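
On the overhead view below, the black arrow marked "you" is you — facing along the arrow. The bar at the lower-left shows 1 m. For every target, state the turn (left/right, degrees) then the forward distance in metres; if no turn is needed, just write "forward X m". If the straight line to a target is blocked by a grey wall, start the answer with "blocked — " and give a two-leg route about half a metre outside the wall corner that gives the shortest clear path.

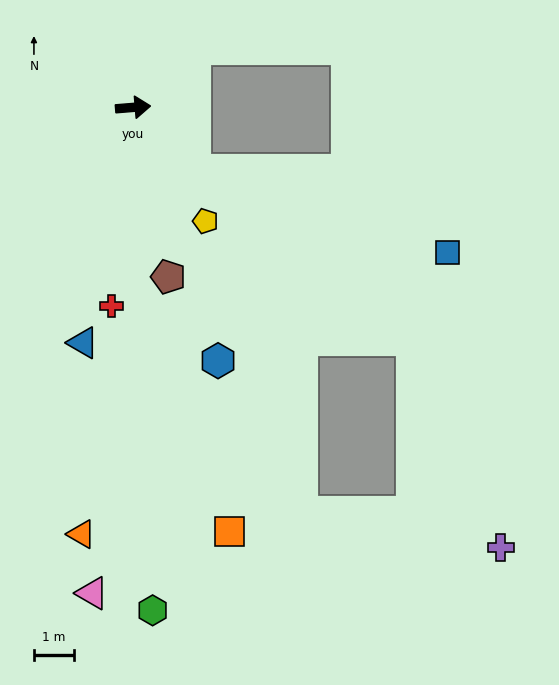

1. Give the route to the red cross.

turn right 101°, forward 4.9 m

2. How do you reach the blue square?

blocked — turn right 51°, forward 2.2 m, then turn left 29°, forward 6.6 m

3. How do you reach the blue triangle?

turn right 107°, forward 5.9 m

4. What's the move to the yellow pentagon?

turn right 62°, forward 3.3 m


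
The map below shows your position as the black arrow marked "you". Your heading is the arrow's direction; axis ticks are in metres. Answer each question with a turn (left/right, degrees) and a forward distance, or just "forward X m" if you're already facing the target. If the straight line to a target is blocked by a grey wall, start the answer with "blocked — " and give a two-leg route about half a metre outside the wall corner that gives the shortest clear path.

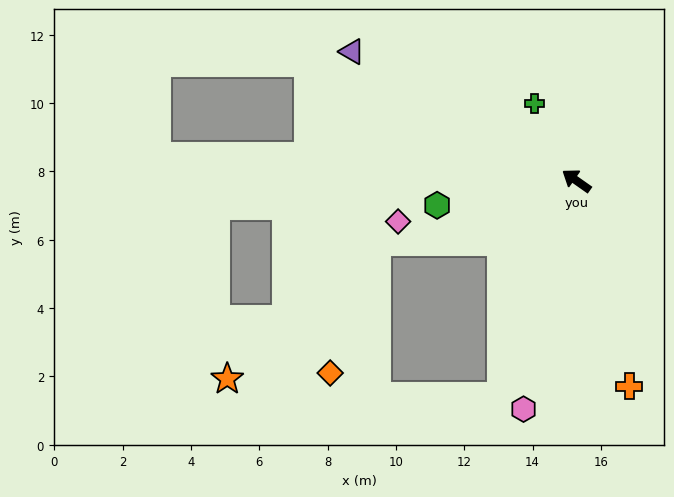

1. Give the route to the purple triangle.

turn left 5°, forward 7.6 m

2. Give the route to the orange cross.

turn left 139°, forward 6.2 m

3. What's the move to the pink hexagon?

turn left 112°, forward 6.9 m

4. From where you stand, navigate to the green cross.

turn right 26°, forward 2.6 m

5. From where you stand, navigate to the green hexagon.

turn left 45°, forward 4.1 m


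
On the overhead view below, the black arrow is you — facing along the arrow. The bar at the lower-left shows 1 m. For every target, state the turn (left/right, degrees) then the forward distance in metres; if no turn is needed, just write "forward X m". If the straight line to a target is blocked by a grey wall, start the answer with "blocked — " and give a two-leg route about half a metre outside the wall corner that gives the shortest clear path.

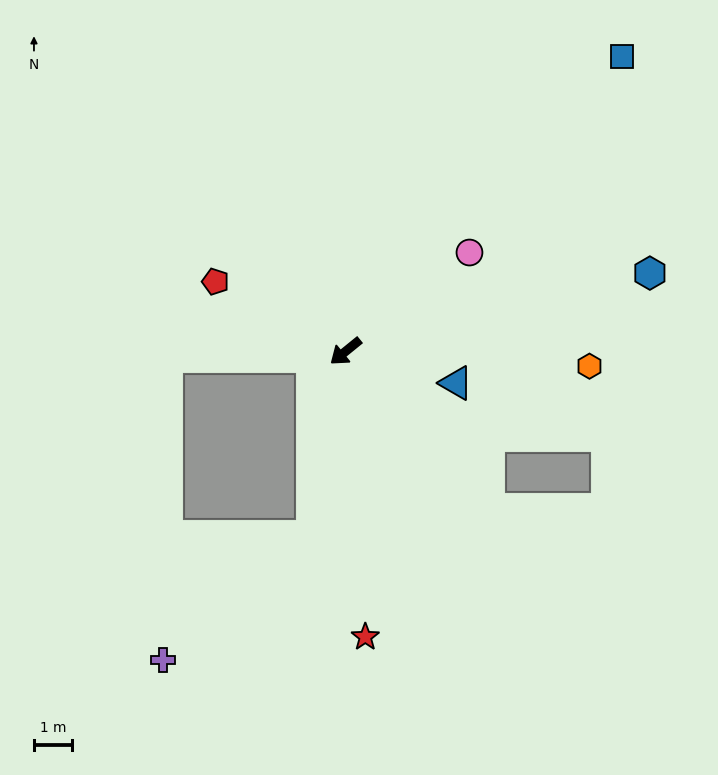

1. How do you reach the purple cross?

blocked — turn left 41°, forward 4.9 m, then turn right 40°, forward 5.1 m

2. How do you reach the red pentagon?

turn right 67°, forward 3.8 m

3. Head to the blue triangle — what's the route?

turn left 125°, forward 3.0 m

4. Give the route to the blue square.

turn right 172°, forward 10.5 m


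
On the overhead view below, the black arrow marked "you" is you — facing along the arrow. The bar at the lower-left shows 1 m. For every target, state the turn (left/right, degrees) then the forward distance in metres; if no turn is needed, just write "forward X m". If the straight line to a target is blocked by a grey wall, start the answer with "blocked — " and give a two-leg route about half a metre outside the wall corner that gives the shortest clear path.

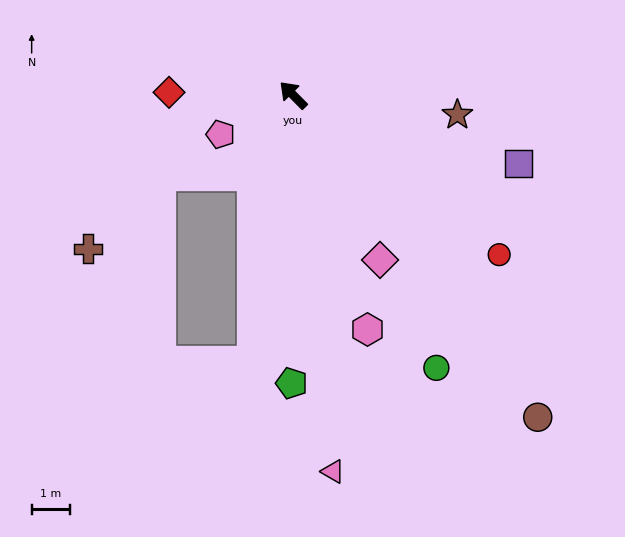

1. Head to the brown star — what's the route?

turn right 142°, forward 4.3 m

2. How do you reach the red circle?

turn right 172°, forward 6.8 m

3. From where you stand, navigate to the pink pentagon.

turn left 74°, forward 2.2 m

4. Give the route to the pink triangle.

turn left 141°, forward 9.9 m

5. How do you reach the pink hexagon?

turn left 153°, forward 6.5 m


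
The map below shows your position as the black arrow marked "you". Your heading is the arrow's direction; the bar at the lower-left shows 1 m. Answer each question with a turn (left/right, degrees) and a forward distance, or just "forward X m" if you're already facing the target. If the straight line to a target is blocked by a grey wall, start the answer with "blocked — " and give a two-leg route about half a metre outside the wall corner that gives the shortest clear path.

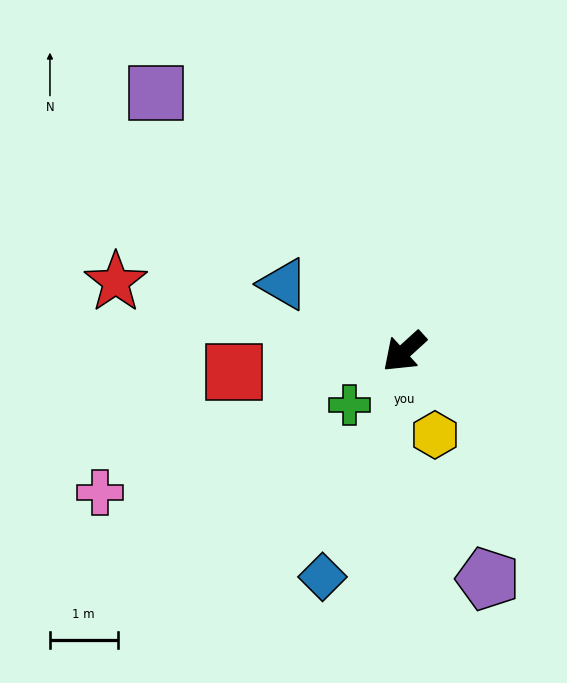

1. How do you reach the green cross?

turn left 2°, forward 1.1 m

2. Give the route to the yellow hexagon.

turn left 68°, forward 1.3 m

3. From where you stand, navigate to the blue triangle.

turn right 72°, forward 2.0 m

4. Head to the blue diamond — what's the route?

turn left 28°, forward 3.5 m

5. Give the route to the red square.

turn right 36°, forward 2.5 m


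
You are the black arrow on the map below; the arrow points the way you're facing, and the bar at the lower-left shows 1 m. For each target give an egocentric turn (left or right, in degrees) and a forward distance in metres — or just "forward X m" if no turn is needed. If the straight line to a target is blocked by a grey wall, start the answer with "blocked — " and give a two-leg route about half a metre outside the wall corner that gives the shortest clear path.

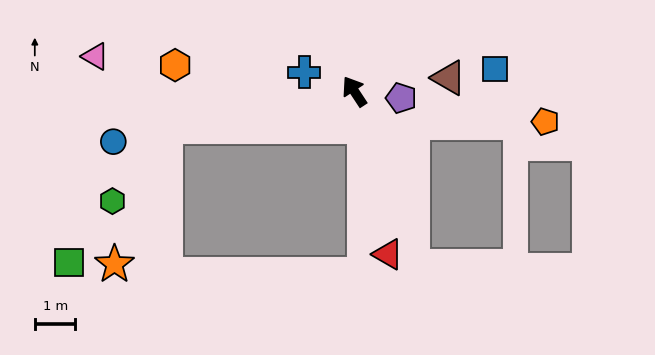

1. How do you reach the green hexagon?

blocked — turn left 67°, forward 4.7 m, then turn left 44°, forward 2.3 m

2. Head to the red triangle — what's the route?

turn left 158°, forward 4.1 m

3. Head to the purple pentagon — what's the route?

turn right 131°, forward 1.2 m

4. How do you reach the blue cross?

turn left 36°, forward 1.3 m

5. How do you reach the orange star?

blocked — turn left 67°, forward 4.7 m, then turn left 59°, forward 3.6 m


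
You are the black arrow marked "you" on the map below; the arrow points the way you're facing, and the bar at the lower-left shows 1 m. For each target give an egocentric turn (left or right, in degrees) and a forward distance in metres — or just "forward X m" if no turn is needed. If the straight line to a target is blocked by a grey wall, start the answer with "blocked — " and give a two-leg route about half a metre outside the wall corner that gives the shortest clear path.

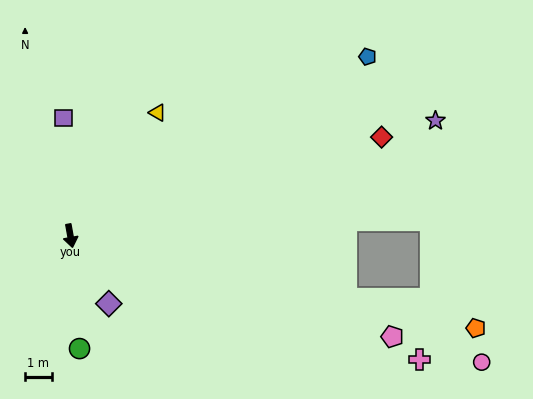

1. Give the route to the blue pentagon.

turn left 111°, forward 13.1 m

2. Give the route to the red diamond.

turn left 97°, forward 12.3 m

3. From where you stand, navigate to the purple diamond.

turn left 19°, forward 2.9 m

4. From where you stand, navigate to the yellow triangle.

turn left 134°, forward 5.7 m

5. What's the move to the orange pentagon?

turn left 67°, forward 15.7 m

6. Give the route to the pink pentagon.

turn left 62°, forward 12.8 m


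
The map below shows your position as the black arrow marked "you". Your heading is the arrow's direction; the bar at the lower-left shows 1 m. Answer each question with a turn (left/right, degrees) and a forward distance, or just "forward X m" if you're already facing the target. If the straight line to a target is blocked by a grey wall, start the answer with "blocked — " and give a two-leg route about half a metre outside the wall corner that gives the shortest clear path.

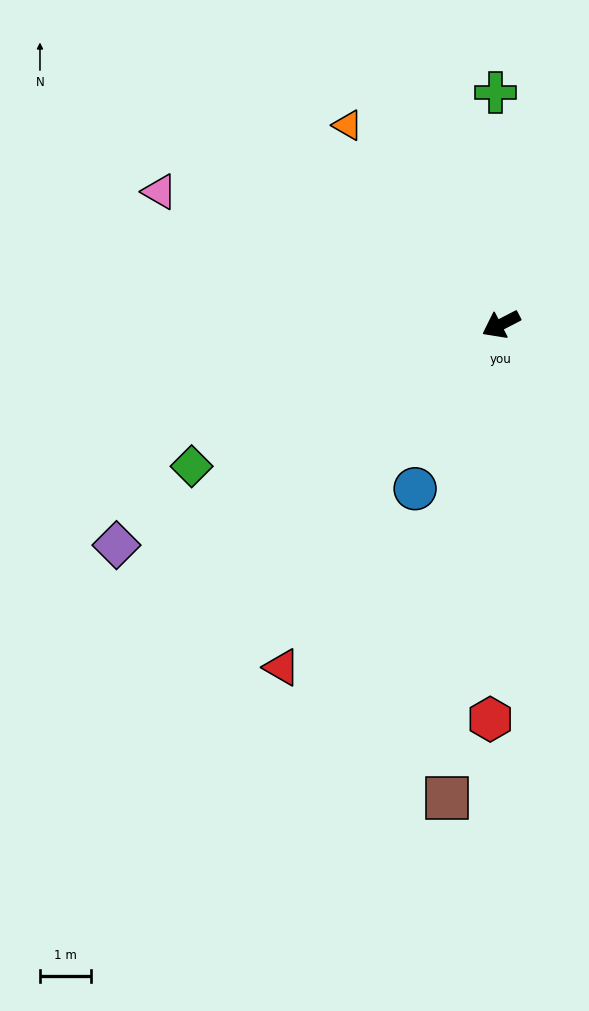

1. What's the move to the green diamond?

turn right 3°, forward 6.7 m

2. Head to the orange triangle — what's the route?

turn right 80°, forward 4.9 m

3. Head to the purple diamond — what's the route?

turn left 3°, forward 8.7 m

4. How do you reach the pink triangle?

turn right 49°, forward 7.2 m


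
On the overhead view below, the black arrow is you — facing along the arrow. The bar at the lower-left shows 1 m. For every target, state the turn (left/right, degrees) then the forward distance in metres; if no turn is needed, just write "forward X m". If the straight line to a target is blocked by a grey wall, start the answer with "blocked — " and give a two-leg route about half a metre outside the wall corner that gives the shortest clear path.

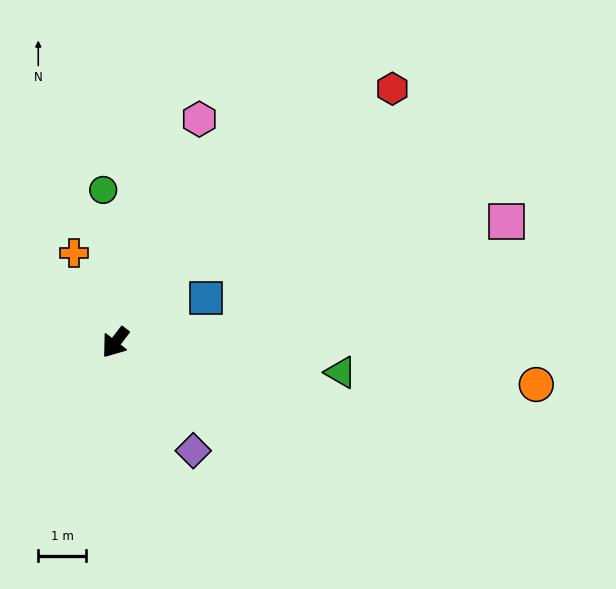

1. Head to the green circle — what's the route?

turn right 138°, forward 3.2 m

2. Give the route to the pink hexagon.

turn right 163°, forward 5.0 m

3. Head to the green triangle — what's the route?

turn left 120°, forward 4.7 m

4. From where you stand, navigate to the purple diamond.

turn left 73°, forward 2.8 m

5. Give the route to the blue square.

turn left 154°, forward 2.1 m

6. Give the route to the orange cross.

turn right 118°, forward 2.1 m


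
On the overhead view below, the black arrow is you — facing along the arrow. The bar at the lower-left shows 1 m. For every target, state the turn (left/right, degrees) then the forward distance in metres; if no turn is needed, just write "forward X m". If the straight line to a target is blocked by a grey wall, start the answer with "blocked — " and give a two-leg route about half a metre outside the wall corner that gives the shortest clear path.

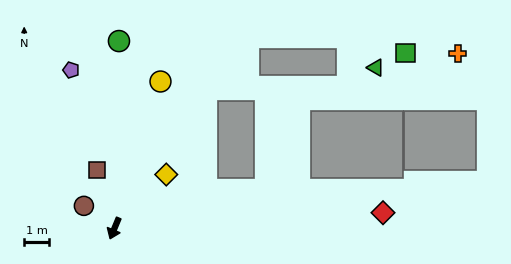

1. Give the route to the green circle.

turn right 159°, forward 7.5 m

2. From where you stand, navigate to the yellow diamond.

turn left 159°, forward 3.0 m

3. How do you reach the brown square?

turn right 141°, forward 2.4 m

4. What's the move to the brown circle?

turn right 104°, forward 1.5 m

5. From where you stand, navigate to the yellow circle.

turn right 175°, forward 6.1 m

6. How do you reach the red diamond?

turn left 116°, forward 10.7 m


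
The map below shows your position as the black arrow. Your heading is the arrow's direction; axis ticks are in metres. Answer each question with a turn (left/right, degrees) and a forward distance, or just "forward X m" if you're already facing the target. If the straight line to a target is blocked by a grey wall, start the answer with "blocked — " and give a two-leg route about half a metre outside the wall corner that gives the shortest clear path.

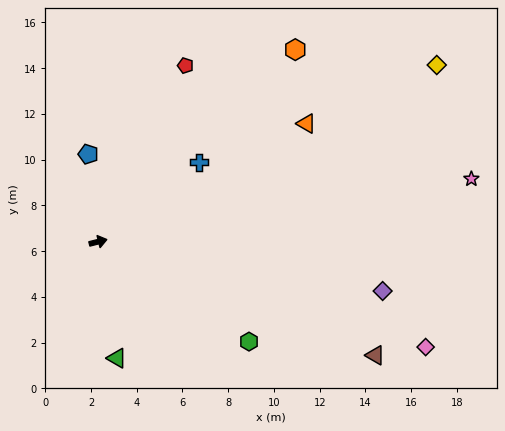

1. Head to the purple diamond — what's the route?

turn right 24°, forward 12.6 m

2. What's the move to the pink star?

turn right 5°, forward 16.5 m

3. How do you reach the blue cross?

turn left 24°, forward 5.6 m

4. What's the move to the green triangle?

turn right 95°, forward 5.2 m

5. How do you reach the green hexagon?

turn right 48°, forward 7.9 m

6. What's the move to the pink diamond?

turn right 32°, forward 15.0 m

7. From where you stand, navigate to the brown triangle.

turn right 36°, forward 13.1 m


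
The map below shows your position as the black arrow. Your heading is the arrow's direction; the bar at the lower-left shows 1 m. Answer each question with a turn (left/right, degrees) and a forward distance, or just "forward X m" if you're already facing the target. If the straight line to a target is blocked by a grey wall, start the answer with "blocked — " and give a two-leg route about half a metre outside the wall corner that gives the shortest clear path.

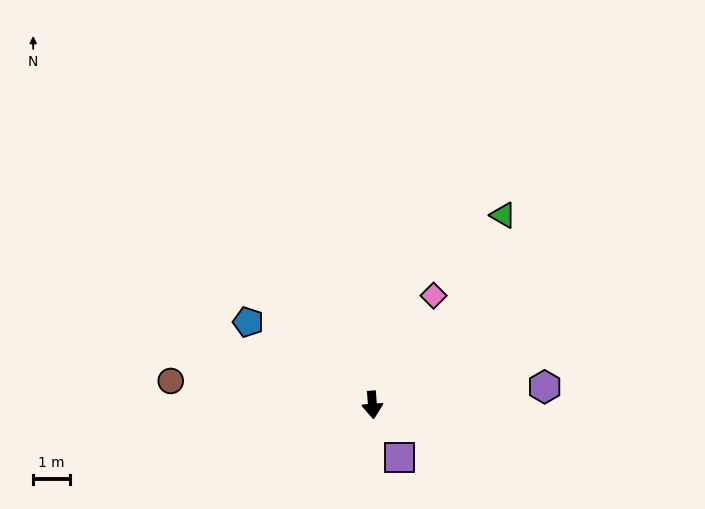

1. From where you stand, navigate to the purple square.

turn left 22°, forward 1.6 m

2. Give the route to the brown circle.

turn right 101°, forward 5.5 m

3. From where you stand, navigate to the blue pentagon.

turn right 128°, forward 4.0 m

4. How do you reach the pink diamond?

turn left 146°, forward 3.4 m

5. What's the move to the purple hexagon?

turn left 92°, forward 4.7 m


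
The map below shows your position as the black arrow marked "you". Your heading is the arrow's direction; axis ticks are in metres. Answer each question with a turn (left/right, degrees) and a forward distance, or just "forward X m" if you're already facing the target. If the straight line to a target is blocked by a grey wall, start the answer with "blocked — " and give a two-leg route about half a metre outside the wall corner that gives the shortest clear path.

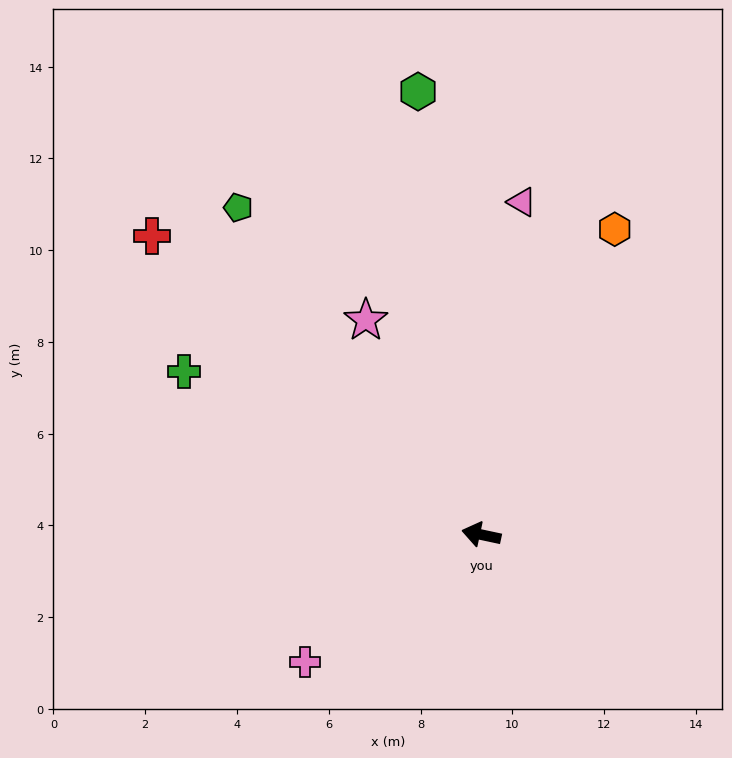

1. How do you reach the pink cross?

turn left 48°, forward 4.7 m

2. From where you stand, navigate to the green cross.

turn right 17°, forward 7.4 m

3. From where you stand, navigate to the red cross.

turn right 30°, forward 9.7 m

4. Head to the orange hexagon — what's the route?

turn right 102°, forward 7.3 m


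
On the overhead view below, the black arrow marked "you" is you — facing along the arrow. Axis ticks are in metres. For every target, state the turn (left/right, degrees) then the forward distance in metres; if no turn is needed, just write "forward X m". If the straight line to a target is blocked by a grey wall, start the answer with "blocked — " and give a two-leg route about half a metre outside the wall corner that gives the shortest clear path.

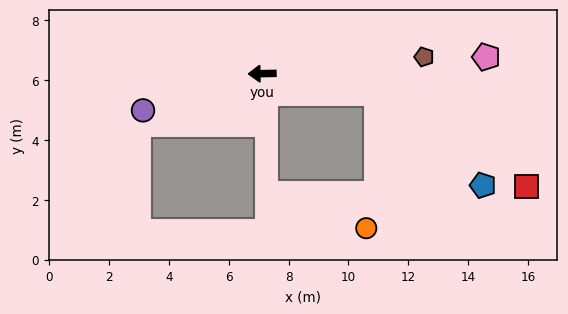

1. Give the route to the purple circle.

turn left 16°, forward 4.2 m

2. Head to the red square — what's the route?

blocked — turn left 169°, forward 3.9 m, then turn right 22°, forward 5.9 m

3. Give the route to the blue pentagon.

blocked — turn left 169°, forward 3.9 m, then turn right 31°, forward 4.7 m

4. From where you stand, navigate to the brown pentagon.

turn right 175°, forward 5.4 m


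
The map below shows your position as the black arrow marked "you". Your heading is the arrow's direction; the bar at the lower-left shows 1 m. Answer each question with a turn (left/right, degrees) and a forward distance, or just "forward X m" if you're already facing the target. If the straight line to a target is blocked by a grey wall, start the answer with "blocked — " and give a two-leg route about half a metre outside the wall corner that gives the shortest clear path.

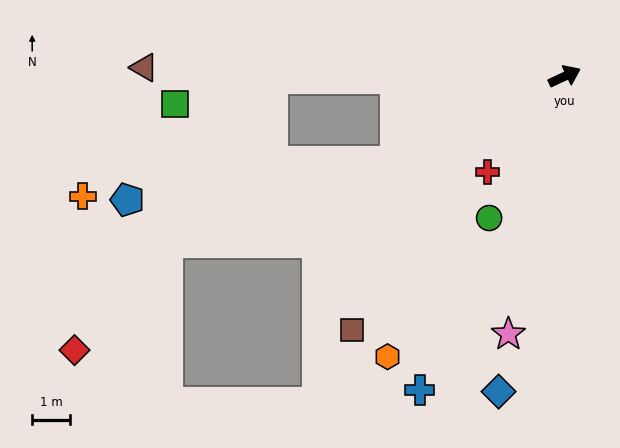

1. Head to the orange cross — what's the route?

blocked — turn left 155°, forward 7.7 m, then turn left 32°, forward 5.9 m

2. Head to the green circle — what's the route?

turn right 143°, forward 4.2 m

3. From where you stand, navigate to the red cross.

turn right 154°, forward 3.2 m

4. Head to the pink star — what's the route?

turn right 127°, forward 6.9 m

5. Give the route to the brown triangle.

turn left 154°, forward 11.1 m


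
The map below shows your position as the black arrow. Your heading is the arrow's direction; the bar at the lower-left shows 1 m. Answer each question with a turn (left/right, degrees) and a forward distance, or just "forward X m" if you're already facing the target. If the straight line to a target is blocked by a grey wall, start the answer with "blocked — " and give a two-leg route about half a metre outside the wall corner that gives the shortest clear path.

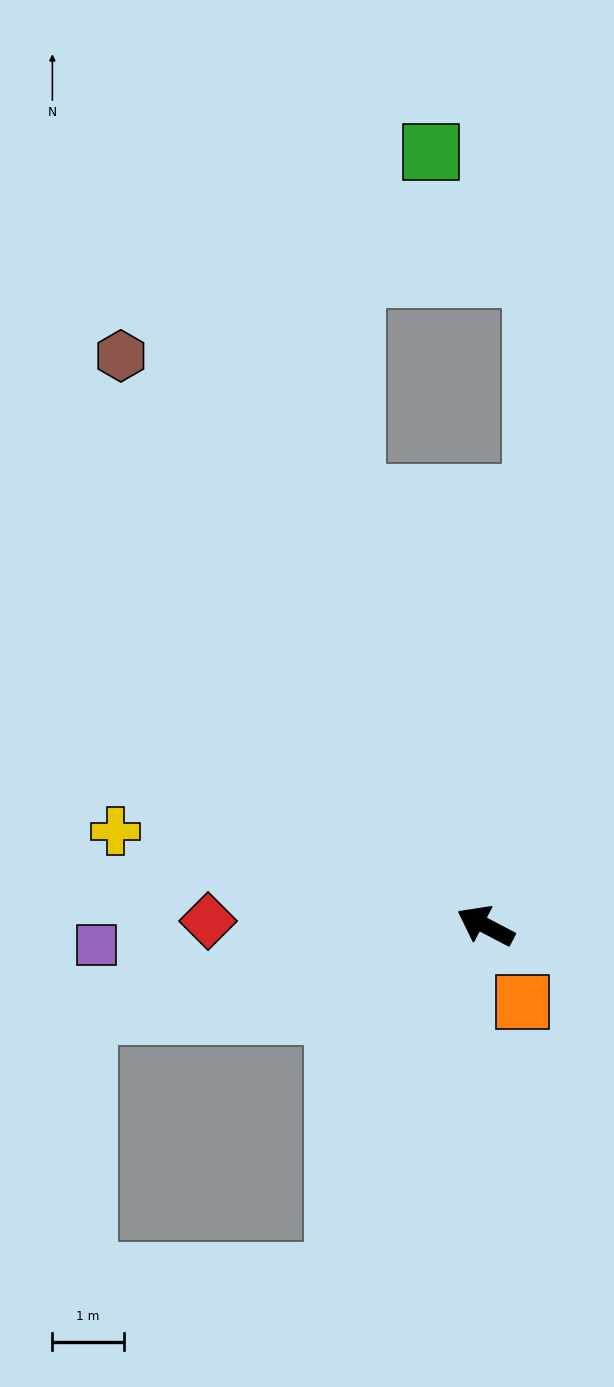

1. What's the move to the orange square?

turn left 143°, forward 1.2 m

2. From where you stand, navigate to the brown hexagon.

turn right 30°, forward 9.5 m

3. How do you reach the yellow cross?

turn left 13°, forward 5.4 m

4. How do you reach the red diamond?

turn left 27°, forward 3.9 m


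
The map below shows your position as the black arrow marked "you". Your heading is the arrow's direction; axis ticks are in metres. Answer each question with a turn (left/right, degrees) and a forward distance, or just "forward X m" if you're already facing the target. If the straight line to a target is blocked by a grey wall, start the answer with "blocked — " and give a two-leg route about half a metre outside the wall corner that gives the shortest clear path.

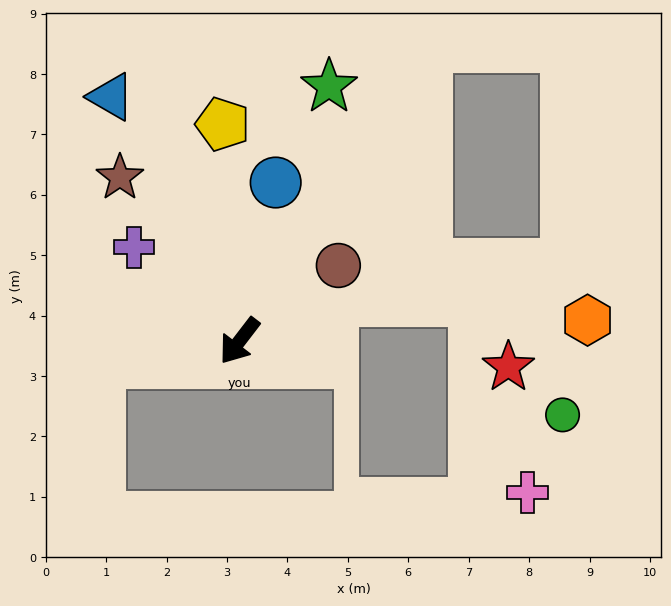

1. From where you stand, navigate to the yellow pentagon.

turn right 138°, forward 3.6 m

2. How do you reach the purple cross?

turn right 94°, forward 2.3 m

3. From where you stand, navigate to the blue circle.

turn right 155°, forward 2.7 m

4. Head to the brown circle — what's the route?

turn left 165°, forward 2.1 m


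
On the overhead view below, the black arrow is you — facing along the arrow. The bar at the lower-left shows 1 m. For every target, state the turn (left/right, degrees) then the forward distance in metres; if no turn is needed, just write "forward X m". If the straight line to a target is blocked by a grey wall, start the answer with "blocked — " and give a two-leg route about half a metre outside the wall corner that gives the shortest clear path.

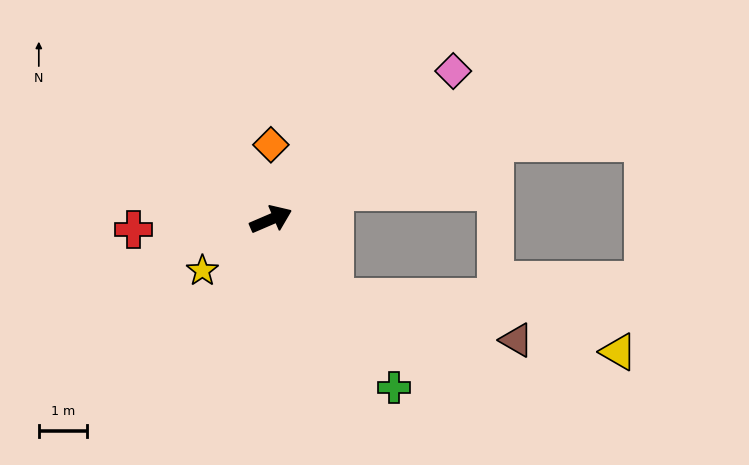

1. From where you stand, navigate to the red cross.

turn left 161°, forward 2.9 m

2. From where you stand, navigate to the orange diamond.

turn left 67°, forward 1.6 m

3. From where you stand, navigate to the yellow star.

turn right 166°, forward 1.8 m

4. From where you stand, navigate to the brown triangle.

blocked — turn right 75°, forward 2.1 m, then turn left 39°, forward 3.9 m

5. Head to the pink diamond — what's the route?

turn left 16°, forward 4.9 m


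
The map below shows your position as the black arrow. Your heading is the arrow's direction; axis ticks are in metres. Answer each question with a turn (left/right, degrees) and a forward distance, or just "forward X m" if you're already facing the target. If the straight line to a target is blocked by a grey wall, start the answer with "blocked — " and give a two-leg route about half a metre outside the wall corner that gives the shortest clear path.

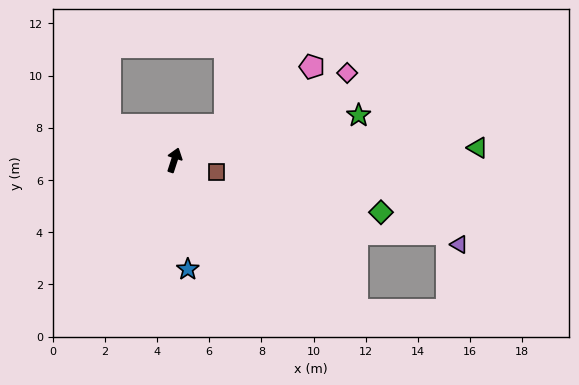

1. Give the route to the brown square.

turn right 88°, forward 1.7 m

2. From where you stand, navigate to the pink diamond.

turn right 45°, forward 7.4 m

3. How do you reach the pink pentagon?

turn right 38°, forward 6.4 m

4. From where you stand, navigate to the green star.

turn right 58°, forward 7.3 m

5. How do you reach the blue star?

turn right 155°, forward 4.2 m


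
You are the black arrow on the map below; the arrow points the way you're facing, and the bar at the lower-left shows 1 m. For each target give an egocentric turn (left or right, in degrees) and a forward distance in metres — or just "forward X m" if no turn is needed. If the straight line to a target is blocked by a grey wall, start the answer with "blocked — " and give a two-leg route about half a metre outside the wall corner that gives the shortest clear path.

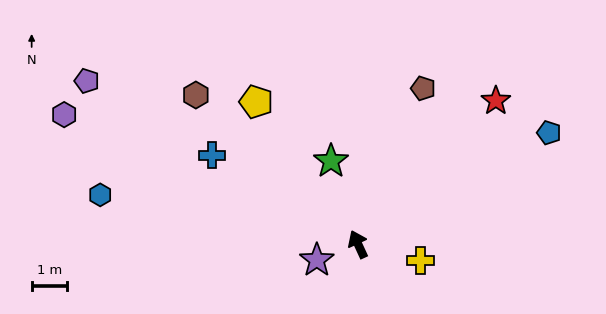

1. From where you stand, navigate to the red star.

turn right 69°, forward 5.6 m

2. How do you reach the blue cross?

turn left 34°, forward 4.8 m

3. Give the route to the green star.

turn right 7°, forward 2.5 m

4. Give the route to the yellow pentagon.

turn left 11°, forward 4.9 m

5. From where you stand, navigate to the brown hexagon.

turn left 23°, forward 6.2 m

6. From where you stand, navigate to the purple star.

turn left 86°, forward 1.2 m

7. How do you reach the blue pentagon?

turn right 84°, forward 6.2 m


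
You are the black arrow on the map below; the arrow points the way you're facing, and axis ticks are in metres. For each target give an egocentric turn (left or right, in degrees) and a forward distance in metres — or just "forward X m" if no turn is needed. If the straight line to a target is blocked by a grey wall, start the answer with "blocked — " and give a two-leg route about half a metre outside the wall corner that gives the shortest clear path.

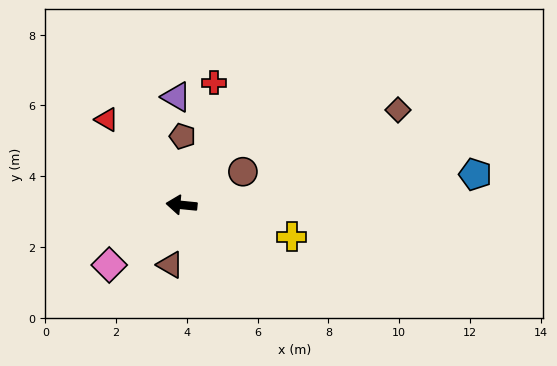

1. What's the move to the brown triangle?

turn left 85°, forward 1.7 m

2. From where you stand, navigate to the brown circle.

turn right 146°, forward 2.0 m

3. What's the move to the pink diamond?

turn left 45°, forward 2.7 m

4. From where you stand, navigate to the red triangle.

turn right 43°, forward 3.2 m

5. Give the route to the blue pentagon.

turn right 168°, forward 8.4 m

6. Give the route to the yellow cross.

turn left 170°, forward 3.2 m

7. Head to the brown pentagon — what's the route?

turn right 85°, forward 1.9 m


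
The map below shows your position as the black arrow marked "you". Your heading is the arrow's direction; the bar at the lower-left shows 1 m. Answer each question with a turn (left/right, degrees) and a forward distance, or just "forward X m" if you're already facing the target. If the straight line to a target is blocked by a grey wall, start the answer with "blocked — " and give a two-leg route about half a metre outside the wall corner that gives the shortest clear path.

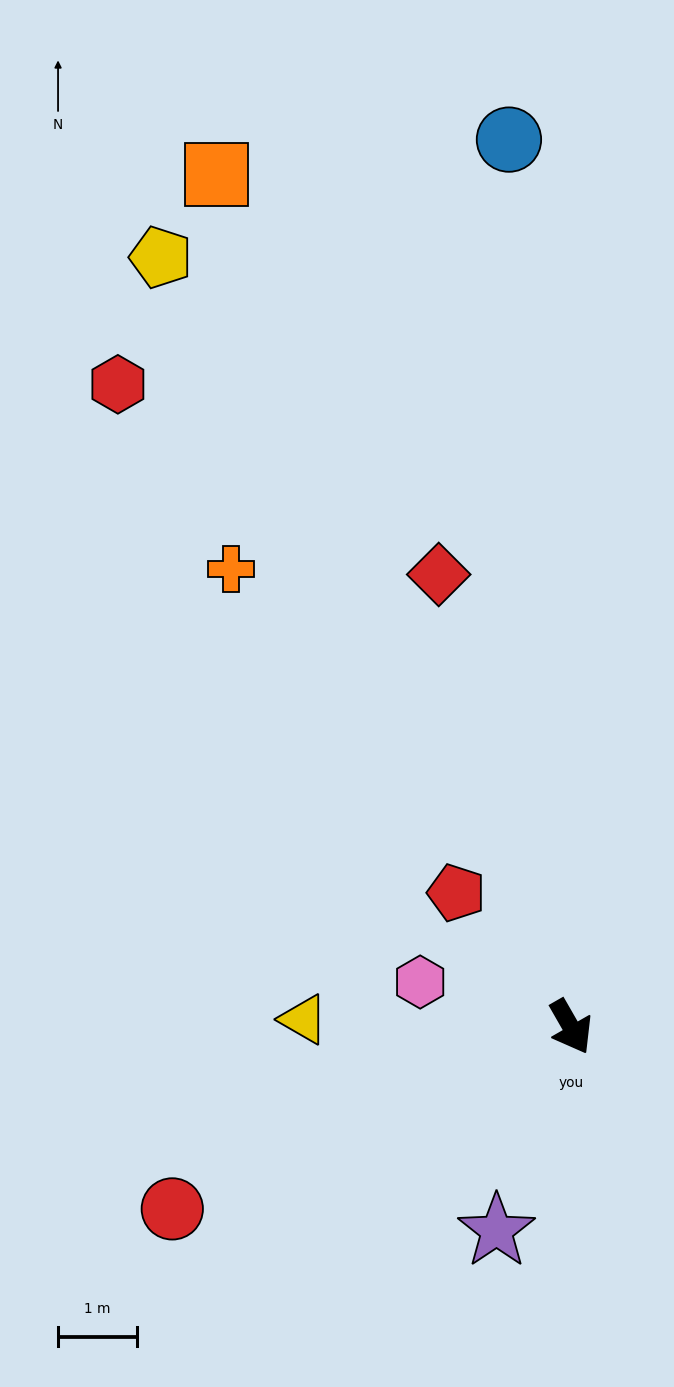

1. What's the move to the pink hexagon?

turn right 136°, forward 2.0 m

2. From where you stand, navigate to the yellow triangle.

turn right 121°, forward 3.4 m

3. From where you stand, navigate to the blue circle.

turn left 154°, forward 11.3 m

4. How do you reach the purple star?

turn right 50°, forward 2.8 m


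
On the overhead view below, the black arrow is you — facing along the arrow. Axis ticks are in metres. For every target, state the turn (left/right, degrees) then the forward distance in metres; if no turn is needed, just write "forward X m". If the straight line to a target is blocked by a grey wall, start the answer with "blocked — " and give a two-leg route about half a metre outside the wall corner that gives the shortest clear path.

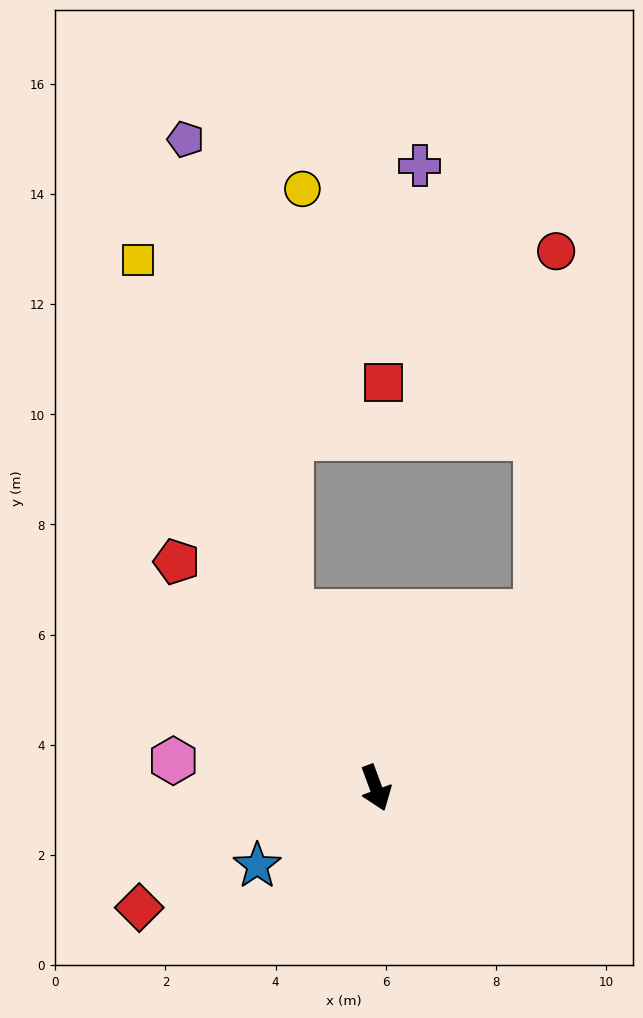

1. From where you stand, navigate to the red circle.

blocked — turn left 117°, forward 4.3 m, then turn left 40°, forward 6.6 m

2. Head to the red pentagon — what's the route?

turn right 159°, forward 5.5 m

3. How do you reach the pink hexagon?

turn right 118°, forward 3.7 m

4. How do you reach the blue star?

turn right 77°, forward 2.6 m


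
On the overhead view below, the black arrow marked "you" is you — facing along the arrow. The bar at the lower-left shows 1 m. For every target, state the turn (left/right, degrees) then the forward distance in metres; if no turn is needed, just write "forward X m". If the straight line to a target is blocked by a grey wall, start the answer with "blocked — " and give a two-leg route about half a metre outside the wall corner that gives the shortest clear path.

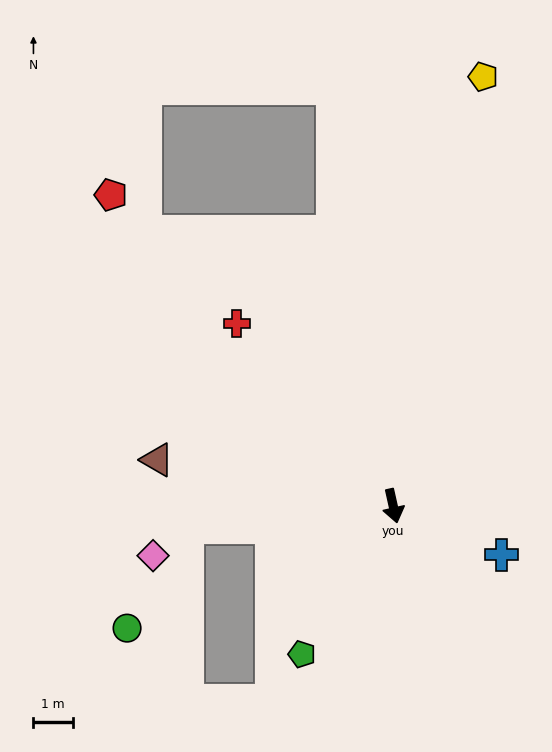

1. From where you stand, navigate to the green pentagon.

turn right 44°, forward 4.4 m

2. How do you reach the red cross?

turn right 152°, forward 6.1 m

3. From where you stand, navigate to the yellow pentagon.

turn left 156°, forward 11.1 m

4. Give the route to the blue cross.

turn left 53°, forward 3.0 m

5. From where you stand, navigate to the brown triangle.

turn right 114°, forward 6.1 m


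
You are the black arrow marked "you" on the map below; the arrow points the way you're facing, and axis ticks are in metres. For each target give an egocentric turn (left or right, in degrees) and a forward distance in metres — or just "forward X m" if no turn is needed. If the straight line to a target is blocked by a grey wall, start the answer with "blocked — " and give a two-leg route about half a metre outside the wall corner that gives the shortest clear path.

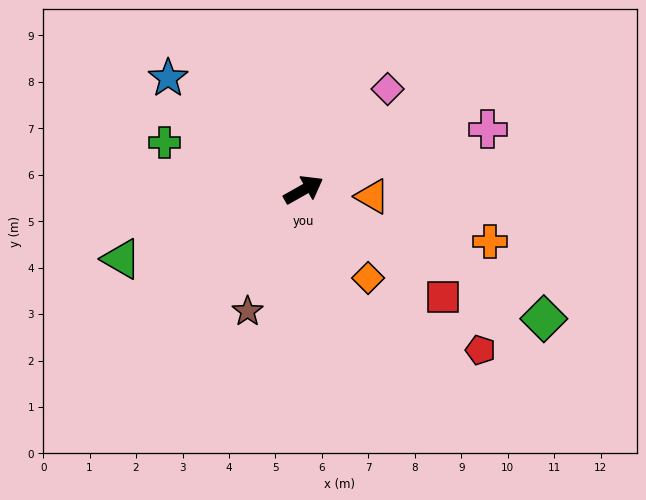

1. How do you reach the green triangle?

turn left 171°, forward 4.2 m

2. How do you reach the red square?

turn right 67°, forward 3.8 m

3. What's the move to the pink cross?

turn right 11°, forward 4.2 m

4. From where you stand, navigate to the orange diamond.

turn right 83°, forward 2.4 m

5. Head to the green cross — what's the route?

turn left 132°, forward 3.2 m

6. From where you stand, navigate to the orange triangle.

turn right 35°, forward 1.5 m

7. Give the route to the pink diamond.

turn left 21°, forward 2.8 m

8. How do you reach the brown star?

turn right 144°, forward 2.9 m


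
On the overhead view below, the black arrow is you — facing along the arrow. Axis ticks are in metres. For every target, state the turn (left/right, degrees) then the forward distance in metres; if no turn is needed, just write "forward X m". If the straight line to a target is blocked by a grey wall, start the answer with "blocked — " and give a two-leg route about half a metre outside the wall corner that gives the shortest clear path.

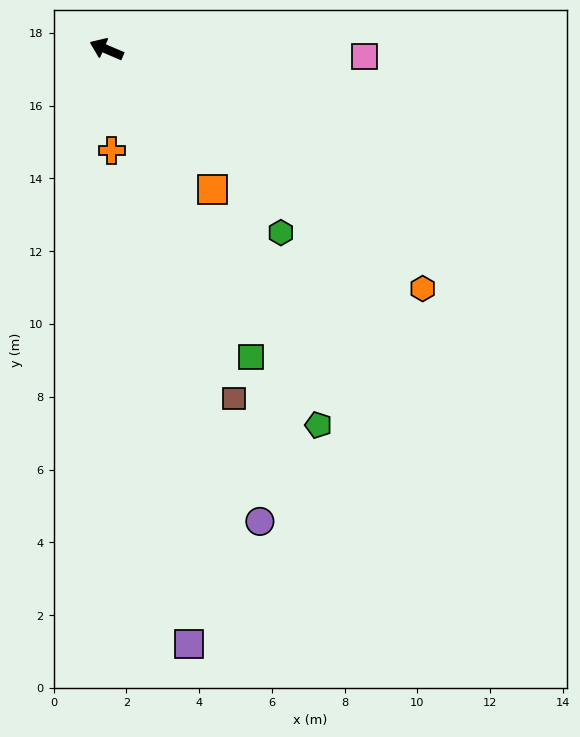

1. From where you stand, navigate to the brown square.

turn left 133°, forward 10.2 m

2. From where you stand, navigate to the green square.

turn left 138°, forward 9.3 m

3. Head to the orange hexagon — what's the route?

turn left 166°, forward 10.9 m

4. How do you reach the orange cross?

turn left 116°, forward 2.8 m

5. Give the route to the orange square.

turn left 150°, forward 4.8 m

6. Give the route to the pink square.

turn right 158°, forward 7.1 m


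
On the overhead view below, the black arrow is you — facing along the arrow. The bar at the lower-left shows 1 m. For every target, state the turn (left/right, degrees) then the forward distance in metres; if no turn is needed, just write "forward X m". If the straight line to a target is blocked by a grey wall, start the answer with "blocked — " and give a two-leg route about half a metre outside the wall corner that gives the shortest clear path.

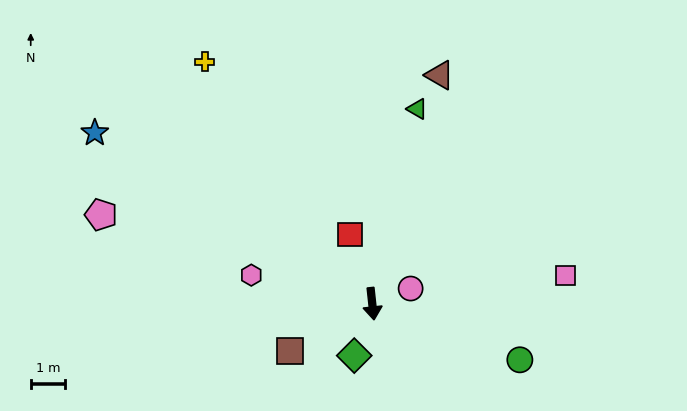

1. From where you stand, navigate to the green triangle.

turn left 161°, forward 5.8 m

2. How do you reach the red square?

turn right 168°, forward 2.1 m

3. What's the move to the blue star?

turn right 128°, forward 9.5 m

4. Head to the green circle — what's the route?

turn left 63°, forward 4.6 m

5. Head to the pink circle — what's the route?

turn left 106°, forward 1.2 m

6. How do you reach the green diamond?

turn right 25°, forward 1.6 m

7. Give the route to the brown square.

turn right 67°, forward 2.8 m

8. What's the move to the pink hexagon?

turn right 109°, forward 3.6 m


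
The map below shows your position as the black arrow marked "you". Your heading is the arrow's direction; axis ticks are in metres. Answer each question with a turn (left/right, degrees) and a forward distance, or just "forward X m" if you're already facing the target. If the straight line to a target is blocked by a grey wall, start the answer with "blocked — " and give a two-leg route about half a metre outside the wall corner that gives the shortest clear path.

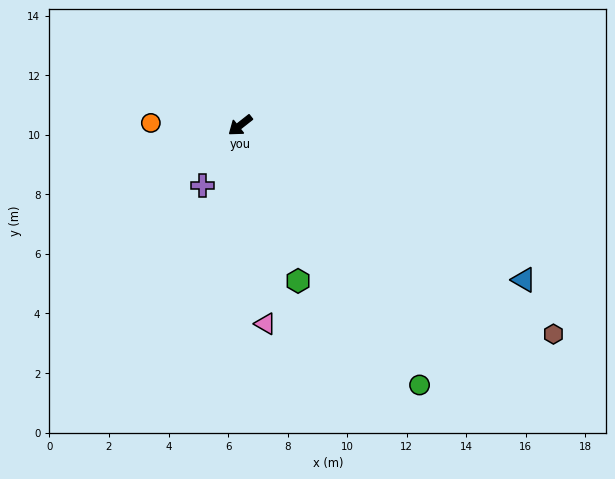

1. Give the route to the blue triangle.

turn left 113°, forward 10.8 m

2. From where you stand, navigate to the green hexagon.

turn left 72°, forward 5.6 m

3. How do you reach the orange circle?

turn right 40°, forward 3.0 m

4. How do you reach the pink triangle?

turn left 59°, forward 6.7 m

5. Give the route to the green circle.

turn left 86°, forward 10.6 m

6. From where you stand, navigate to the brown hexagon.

turn left 108°, forward 12.6 m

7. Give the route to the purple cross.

turn left 20°, forward 2.4 m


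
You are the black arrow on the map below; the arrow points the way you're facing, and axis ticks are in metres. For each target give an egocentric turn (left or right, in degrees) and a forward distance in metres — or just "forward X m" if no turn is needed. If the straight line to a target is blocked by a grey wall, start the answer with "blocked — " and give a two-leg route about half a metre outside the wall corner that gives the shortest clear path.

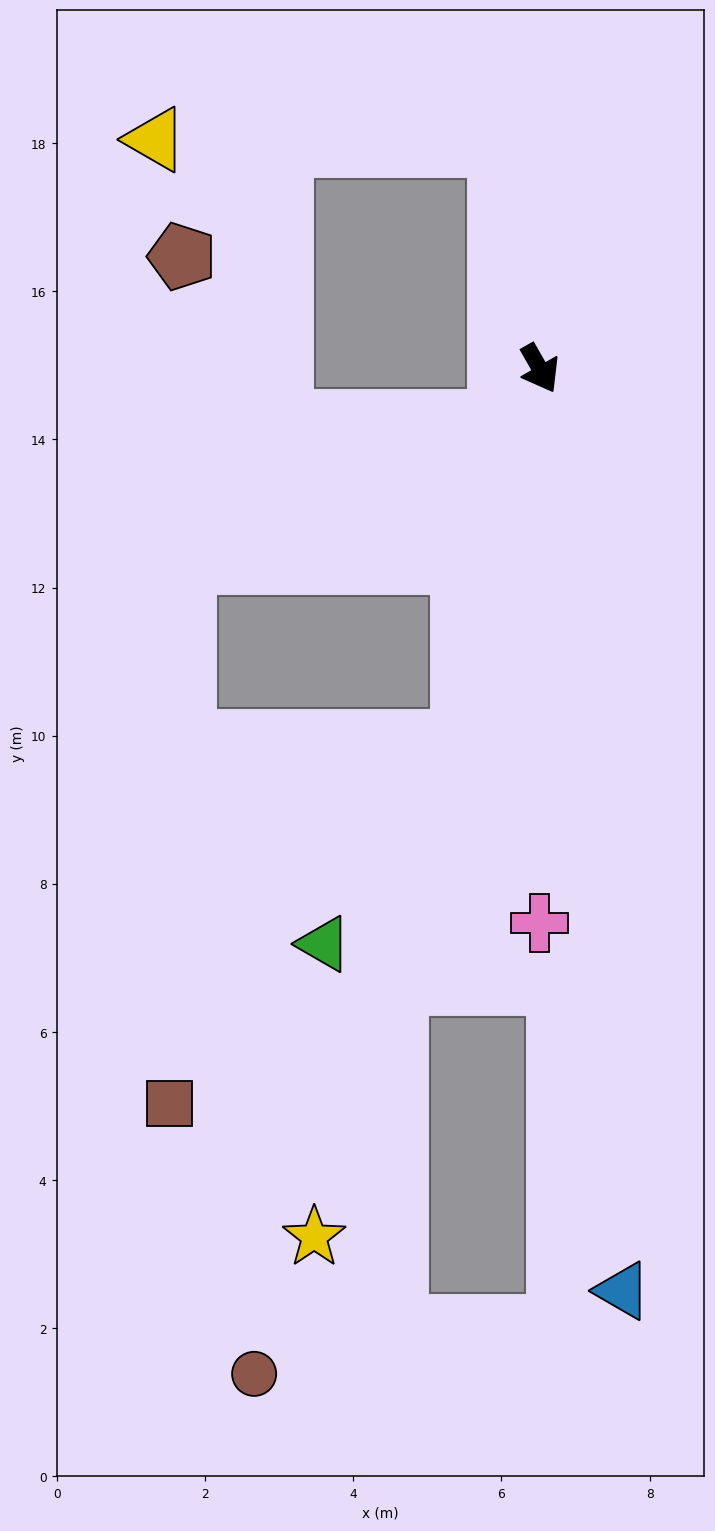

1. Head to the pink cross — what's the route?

turn right 30°, forward 7.5 m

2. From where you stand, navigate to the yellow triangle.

blocked — turn left 161°, forward 3.1 m, then turn left 78°, forward 4.6 m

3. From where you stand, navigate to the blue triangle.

turn right 25°, forward 12.5 m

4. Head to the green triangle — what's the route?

blocked — turn right 41°, forward 5.1 m, then turn right 23°, forward 3.3 m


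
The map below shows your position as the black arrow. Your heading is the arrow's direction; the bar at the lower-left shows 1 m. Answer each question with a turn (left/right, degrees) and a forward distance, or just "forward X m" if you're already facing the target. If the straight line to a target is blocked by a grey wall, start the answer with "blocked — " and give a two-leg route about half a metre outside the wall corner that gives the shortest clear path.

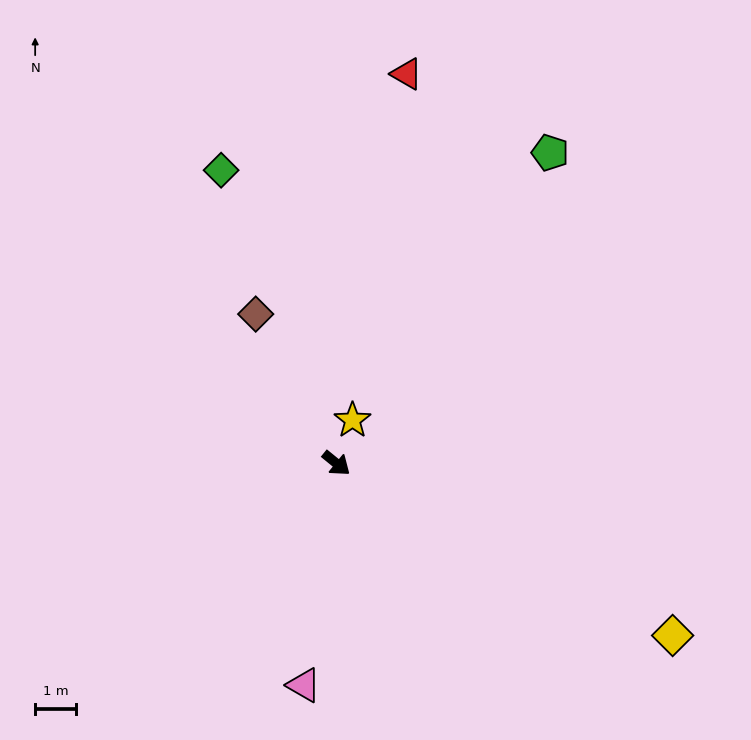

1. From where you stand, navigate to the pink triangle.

turn right 59°, forward 5.5 m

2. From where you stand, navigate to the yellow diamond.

turn left 12°, forward 9.2 m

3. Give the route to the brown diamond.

turn left 158°, forward 4.2 m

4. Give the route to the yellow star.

turn left 109°, forward 1.1 m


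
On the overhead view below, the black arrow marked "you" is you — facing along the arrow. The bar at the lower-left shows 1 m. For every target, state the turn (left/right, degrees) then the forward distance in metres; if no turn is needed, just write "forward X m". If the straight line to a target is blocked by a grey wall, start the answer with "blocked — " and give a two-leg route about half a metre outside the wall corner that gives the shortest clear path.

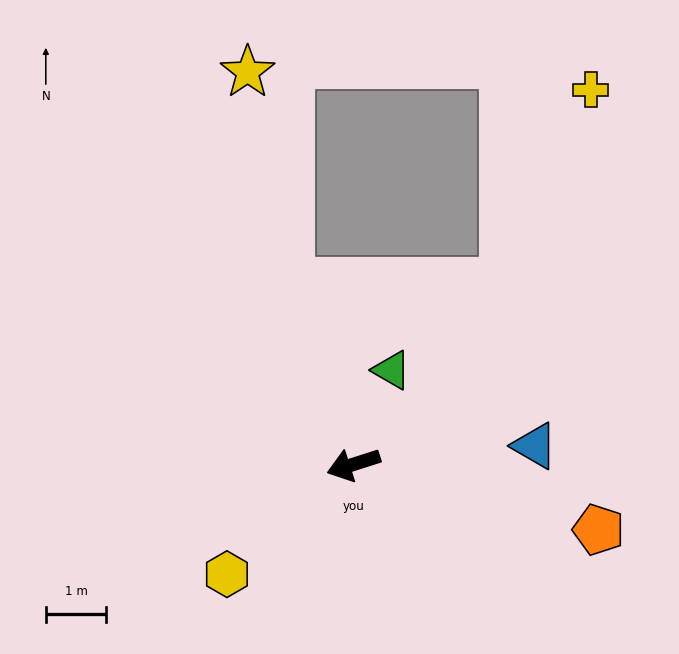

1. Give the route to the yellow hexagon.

turn left 23°, forward 2.8 m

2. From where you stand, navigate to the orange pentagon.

turn left 147°, forward 4.2 m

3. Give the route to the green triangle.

turn right 130°, forward 1.7 m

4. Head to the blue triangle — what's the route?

turn left 168°, forward 3.0 m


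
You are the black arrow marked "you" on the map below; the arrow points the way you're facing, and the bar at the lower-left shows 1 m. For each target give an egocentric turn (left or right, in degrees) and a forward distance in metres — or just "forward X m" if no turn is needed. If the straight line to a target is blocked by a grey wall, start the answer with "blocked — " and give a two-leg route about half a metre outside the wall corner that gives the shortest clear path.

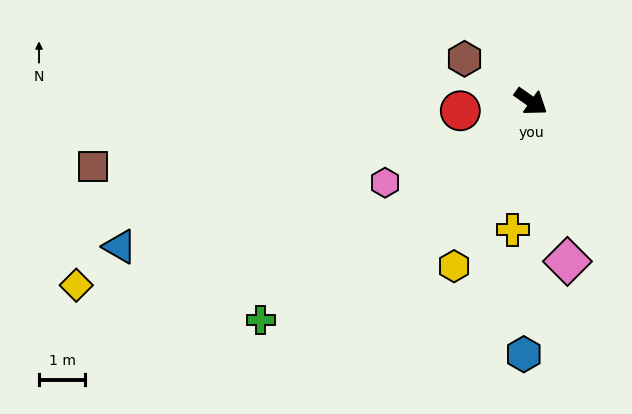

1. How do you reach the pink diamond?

turn right 42°, forward 3.5 m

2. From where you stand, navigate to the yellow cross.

turn right 63°, forward 2.8 m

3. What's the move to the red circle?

turn right 137°, forward 1.5 m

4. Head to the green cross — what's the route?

turn right 106°, forward 7.5 m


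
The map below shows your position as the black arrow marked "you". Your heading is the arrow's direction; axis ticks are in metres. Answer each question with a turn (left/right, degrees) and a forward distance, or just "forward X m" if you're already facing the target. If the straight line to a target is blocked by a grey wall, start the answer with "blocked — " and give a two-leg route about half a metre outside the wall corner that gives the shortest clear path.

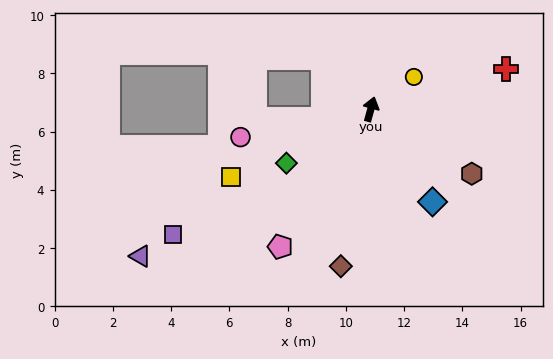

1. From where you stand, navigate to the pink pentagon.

turn left 162°, forward 5.7 m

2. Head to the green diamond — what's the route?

turn left 138°, forward 3.4 m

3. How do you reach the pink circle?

turn left 118°, forward 4.6 m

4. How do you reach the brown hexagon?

turn right 107°, forward 4.1 m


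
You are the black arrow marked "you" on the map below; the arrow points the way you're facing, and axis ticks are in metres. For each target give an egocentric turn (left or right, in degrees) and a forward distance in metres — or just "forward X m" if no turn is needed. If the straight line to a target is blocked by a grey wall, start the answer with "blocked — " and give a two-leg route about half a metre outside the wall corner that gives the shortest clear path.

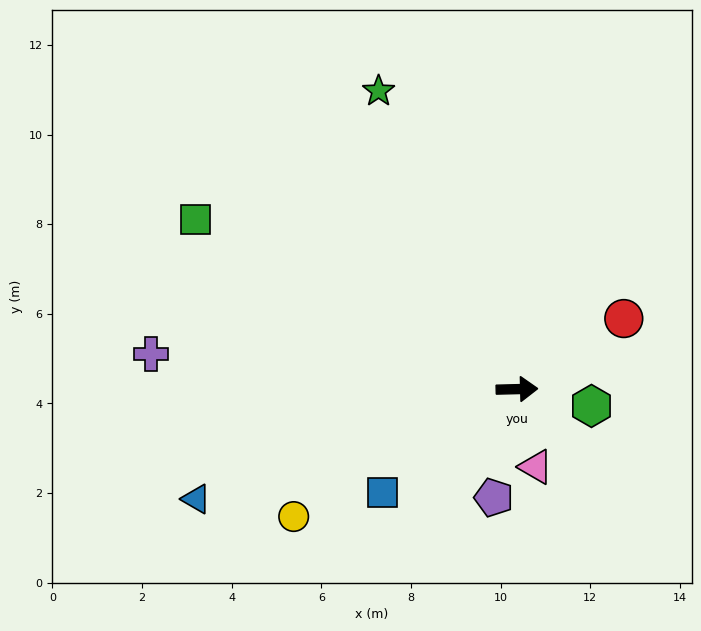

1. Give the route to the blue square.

turn right 144°, forward 3.8 m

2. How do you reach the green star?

turn left 113°, forward 7.3 m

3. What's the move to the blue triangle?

turn right 163°, forward 7.6 m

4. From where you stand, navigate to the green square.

turn left 151°, forward 8.1 m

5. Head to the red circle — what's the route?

turn left 32°, forward 2.9 m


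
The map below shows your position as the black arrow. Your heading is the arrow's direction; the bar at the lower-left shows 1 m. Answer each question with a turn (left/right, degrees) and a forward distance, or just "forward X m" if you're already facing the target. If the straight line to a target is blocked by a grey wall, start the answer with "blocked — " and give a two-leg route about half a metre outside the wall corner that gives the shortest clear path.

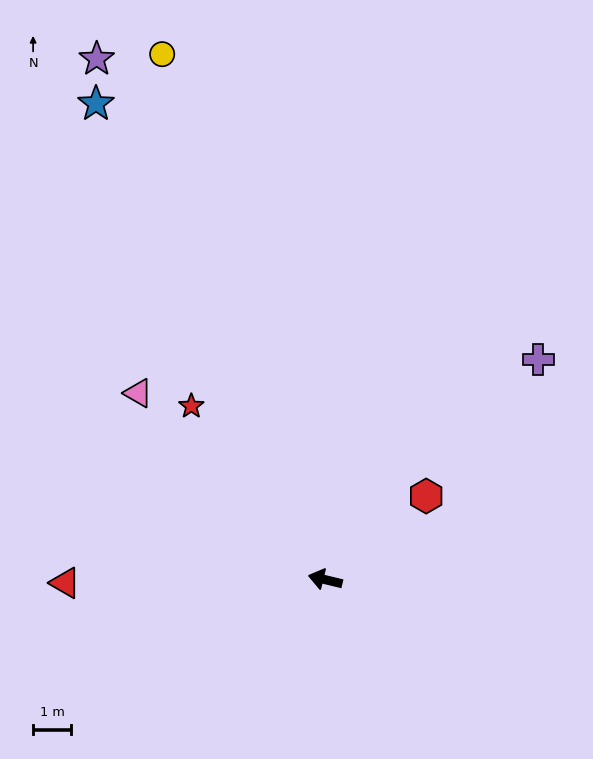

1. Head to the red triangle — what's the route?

turn left 14°, forward 6.8 m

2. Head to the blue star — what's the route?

turn right 51°, forward 13.9 m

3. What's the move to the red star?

turn right 39°, forward 5.8 m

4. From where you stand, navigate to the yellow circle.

turn right 59°, forward 14.5 m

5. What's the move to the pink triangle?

turn right 31°, forward 6.9 m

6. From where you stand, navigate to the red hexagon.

turn right 127°, forward 3.4 m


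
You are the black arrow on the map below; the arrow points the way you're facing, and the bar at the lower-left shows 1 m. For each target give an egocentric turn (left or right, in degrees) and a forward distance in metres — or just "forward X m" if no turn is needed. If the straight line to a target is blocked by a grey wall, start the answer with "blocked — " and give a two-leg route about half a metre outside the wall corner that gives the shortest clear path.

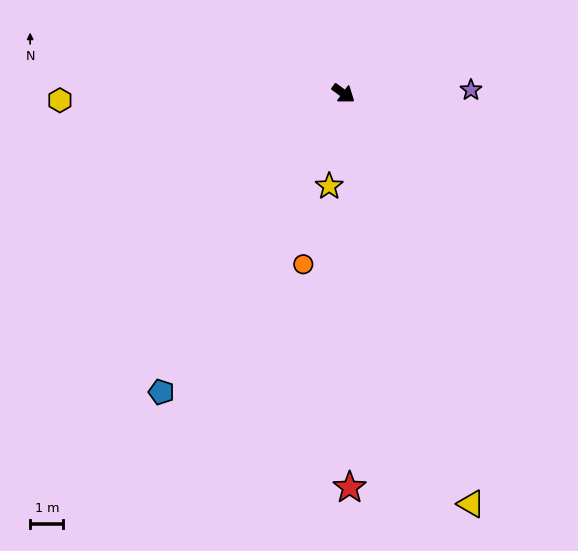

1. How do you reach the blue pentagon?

turn right 85°, forward 10.5 m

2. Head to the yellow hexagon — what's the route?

turn right 142°, forward 8.5 m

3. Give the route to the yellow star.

turn right 63°, forward 2.8 m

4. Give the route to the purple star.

turn left 38°, forward 3.8 m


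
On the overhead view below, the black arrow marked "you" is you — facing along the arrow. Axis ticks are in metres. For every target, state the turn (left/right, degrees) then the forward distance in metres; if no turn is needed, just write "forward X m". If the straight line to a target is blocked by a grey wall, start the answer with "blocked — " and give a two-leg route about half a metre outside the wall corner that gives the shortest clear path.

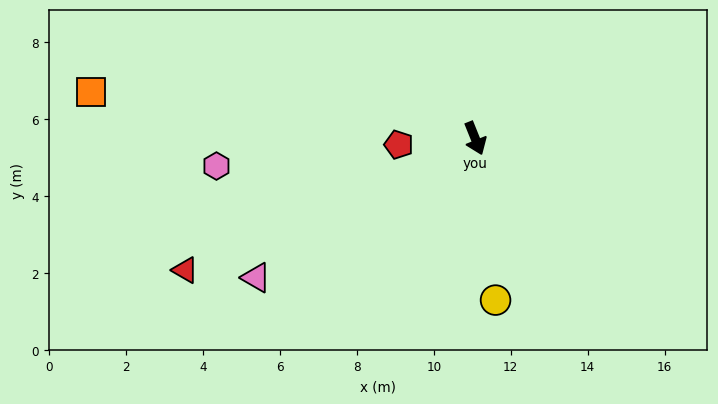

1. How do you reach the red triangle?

turn right 87°, forward 8.3 m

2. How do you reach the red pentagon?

turn right 107°, forward 2.0 m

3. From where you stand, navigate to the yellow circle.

turn right 15°, forward 4.2 m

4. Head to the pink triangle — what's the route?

turn right 79°, forward 6.7 m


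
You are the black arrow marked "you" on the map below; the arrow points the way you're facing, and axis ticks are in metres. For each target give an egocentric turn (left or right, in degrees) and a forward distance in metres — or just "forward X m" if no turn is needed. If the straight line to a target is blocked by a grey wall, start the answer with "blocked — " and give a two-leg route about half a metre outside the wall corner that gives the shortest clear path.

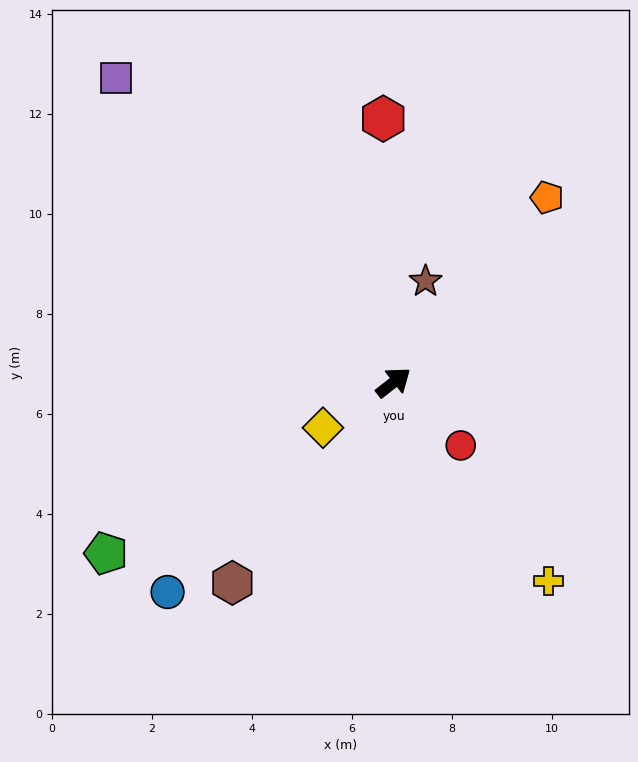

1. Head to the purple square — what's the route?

turn left 94°, forward 8.2 m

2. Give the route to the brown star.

turn left 34°, forward 2.1 m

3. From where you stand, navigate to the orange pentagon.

turn left 12°, forward 4.8 m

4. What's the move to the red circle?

turn right 81°, forward 1.8 m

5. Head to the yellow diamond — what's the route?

turn left 175°, forward 1.7 m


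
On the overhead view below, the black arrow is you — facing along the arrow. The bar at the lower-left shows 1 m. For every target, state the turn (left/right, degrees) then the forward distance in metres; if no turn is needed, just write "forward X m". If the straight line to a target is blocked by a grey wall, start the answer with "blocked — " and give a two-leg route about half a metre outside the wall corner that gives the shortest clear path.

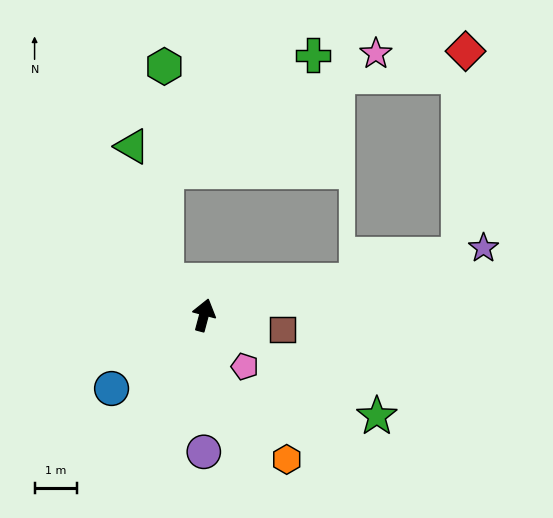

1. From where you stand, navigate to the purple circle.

turn right 165°, forward 3.2 m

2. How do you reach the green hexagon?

blocked — turn left 64°, forward 1.2 m, then turn right 49°, forward 5.0 m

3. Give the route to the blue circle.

turn left 143°, forward 2.8 m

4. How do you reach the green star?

turn right 105°, forward 4.7 m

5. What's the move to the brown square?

turn right 85°, forward 1.9 m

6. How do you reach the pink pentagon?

turn right 127°, forward 1.5 m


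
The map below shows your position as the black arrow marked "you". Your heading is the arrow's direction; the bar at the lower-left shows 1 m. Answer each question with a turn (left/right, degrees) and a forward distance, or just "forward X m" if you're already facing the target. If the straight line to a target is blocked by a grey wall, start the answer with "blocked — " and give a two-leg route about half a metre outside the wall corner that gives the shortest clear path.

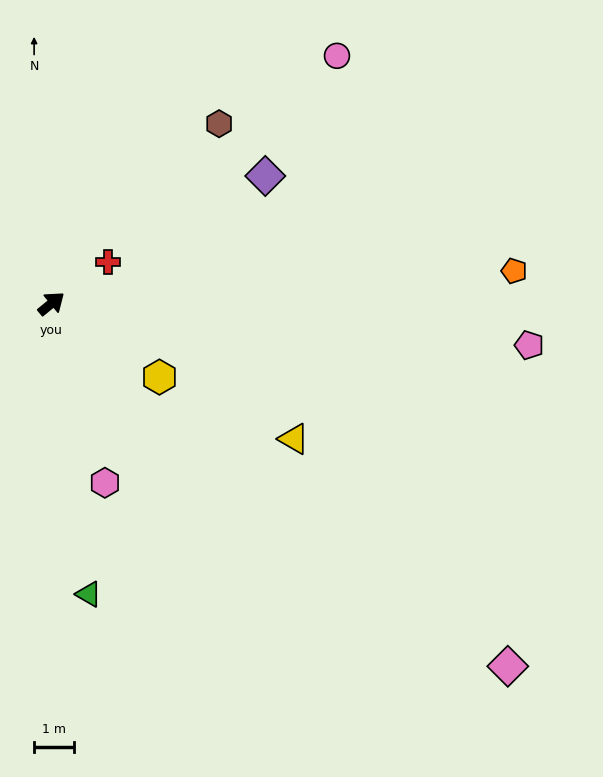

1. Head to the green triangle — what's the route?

turn right 122°, forward 7.3 m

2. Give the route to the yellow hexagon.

turn right 74°, forward 3.3 m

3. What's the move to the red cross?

turn right 3°, forward 1.7 m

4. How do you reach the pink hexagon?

turn right 113°, forward 4.7 m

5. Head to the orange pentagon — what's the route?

turn right 35°, forward 11.5 m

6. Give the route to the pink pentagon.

turn right 44°, forward 11.9 m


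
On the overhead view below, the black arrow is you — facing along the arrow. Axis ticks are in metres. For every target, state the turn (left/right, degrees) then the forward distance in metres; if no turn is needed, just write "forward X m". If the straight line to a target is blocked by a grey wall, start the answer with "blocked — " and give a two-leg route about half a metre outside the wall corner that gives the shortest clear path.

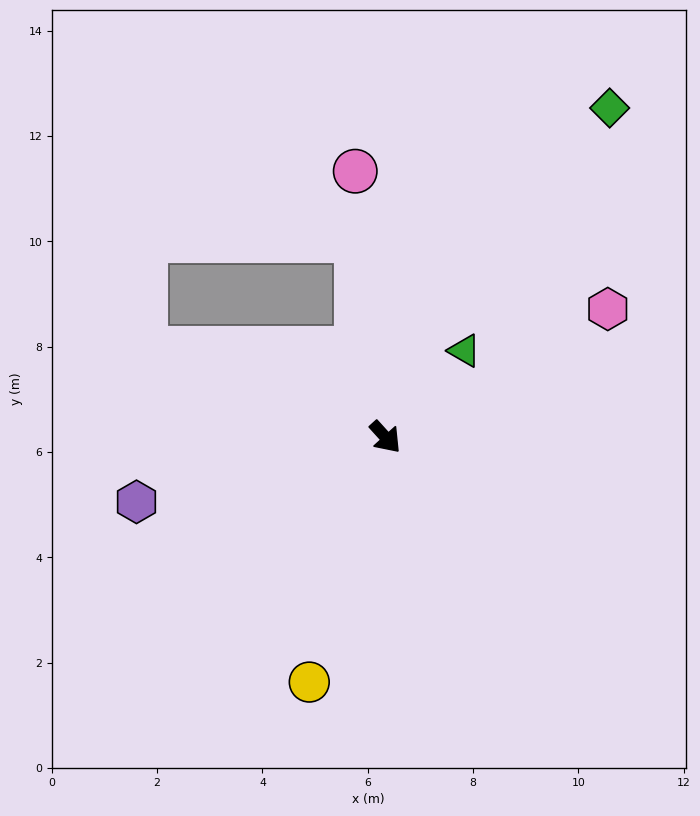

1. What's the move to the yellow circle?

turn right 59°, forward 4.9 m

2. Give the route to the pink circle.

turn left 144°, forward 5.1 m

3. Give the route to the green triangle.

turn left 95°, forward 2.2 m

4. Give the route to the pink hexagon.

turn left 78°, forward 4.9 m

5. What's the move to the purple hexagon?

turn right 118°, forward 4.9 m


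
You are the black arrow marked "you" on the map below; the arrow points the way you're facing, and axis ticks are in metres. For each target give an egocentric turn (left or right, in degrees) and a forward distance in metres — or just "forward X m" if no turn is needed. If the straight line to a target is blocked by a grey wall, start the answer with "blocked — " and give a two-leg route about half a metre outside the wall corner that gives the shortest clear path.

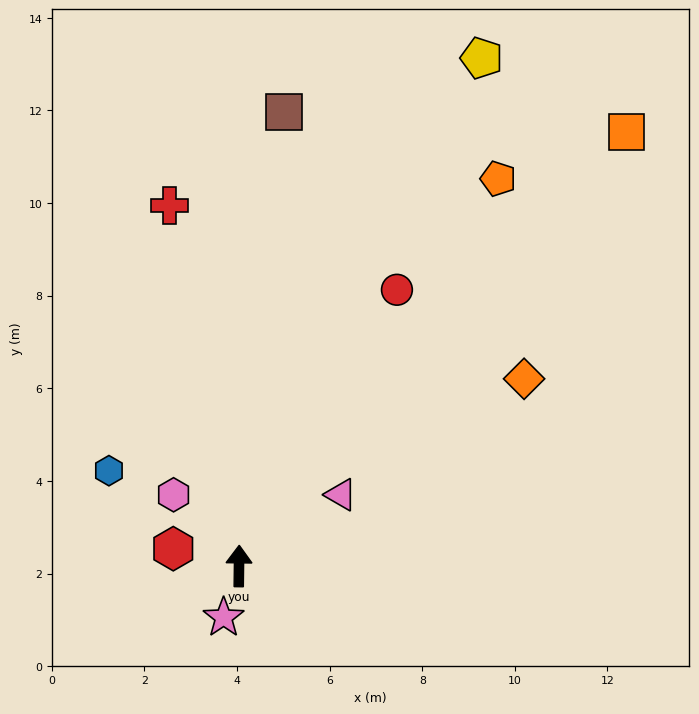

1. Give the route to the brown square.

turn right 5°, forward 9.8 m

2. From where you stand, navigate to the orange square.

turn right 41°, forward 12.6 m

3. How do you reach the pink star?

turn left 164°, forward 1.2 m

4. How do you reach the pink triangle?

turn right 54°, forward 2.7 m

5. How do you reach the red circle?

turn right 29°, forward 6.9 m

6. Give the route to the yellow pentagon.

turn right 25°, forward 12.2 m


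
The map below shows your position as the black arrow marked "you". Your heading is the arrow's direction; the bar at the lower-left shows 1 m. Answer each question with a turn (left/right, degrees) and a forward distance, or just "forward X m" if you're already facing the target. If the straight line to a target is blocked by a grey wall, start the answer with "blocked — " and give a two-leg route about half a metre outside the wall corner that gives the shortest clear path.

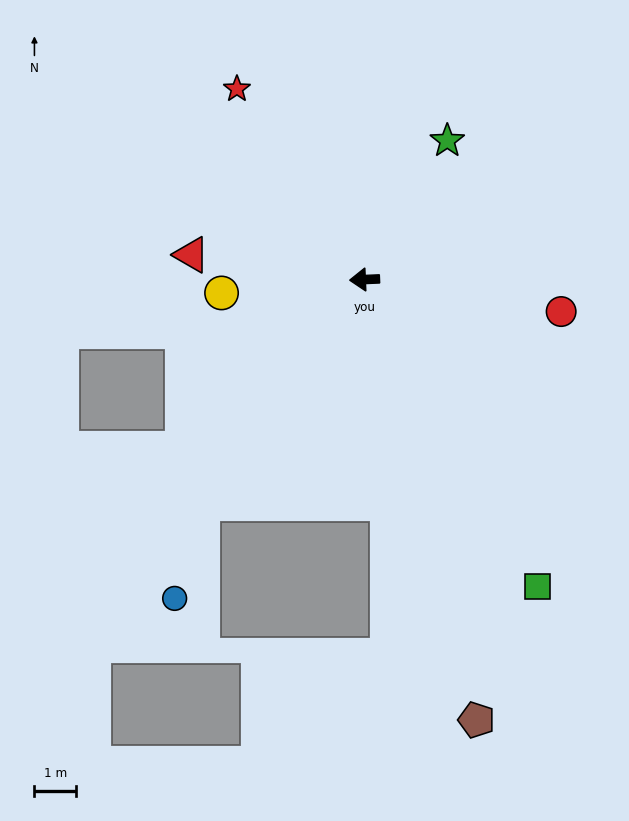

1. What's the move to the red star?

turn right 59°, forward 5.5 m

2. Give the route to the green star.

turn right 123°, forward 3.9 m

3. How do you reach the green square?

turn left 117°, forward 8.5 m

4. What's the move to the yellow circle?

turn left 3°, forward 3.5 m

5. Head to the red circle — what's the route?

turn left 168°, forward 4.8 m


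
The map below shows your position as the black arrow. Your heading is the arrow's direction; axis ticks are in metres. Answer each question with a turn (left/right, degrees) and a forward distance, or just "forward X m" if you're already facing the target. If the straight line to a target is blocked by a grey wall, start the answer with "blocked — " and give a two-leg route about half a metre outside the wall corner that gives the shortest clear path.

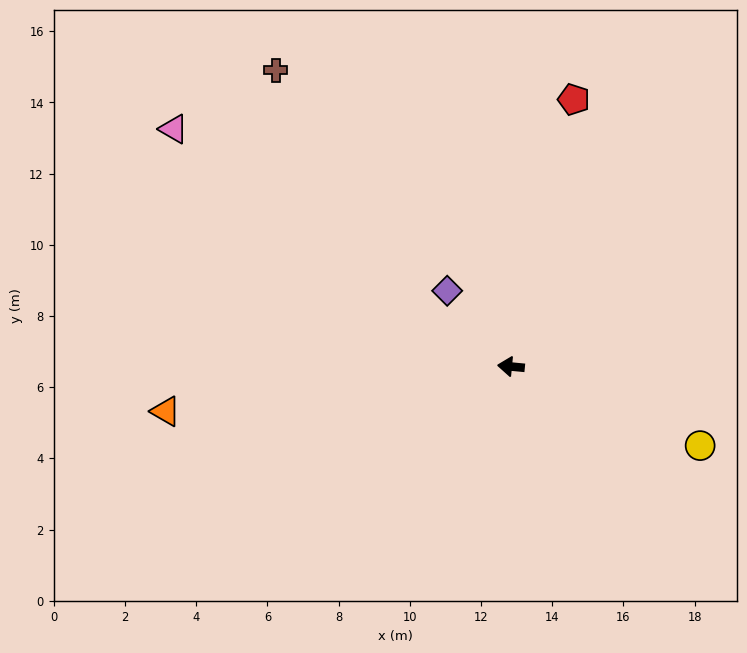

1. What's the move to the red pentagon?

turn right 98°, forward 7.7 m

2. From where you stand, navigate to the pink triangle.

turn right 30°, forward 11.6 m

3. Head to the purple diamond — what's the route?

turn right 44°, forward 2.8 m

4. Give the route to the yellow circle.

turn left 163°, forward 5.8 m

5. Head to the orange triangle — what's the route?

turn left 13°, forward 9.8 m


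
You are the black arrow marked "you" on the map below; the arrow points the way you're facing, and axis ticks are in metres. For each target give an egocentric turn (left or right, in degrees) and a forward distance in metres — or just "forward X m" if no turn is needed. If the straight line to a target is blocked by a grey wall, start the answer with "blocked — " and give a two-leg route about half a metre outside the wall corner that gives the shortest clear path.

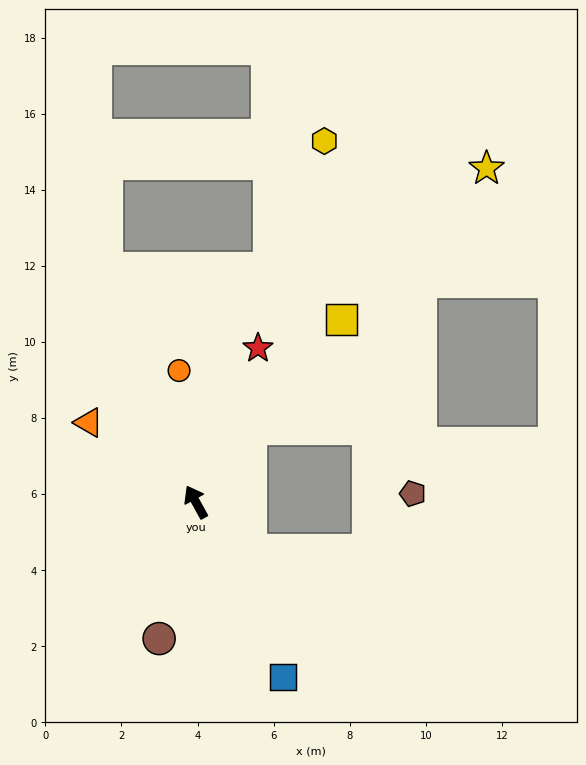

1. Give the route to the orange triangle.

turn left 25°, forward 3.5 m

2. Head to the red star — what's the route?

turn right 51°, forward 4.4 m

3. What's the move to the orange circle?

turn right 22°, forward 3.5 m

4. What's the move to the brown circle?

turn left 136°, forward 3.7 m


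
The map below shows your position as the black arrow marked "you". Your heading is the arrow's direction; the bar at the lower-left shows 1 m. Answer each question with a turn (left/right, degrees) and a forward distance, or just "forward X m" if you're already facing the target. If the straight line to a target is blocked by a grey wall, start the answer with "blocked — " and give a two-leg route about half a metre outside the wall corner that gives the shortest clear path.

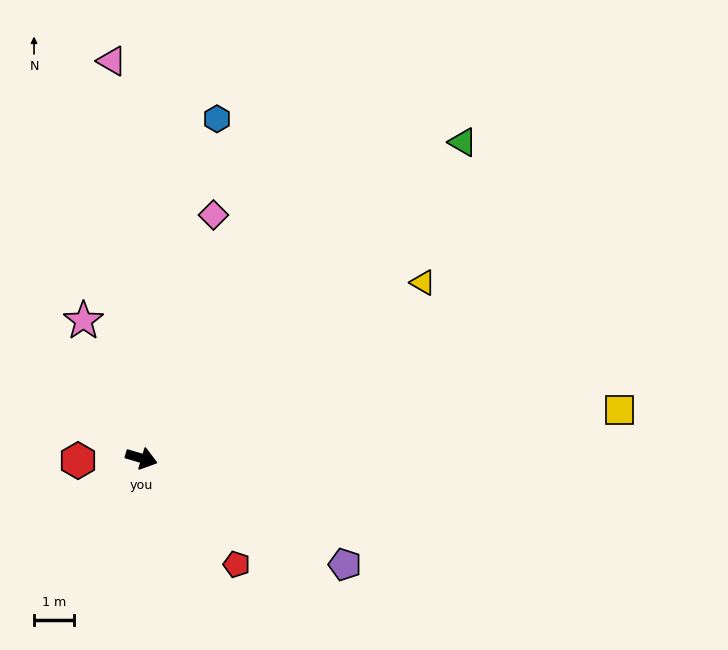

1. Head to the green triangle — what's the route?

turn left 61°, forward 11.3 m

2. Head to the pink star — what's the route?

turn left 129°, forward 3.7 m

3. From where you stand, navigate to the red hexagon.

turn right 161°, forward 1.6 m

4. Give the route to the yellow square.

turn left 22°, forward 12.0 m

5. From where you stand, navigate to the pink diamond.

turn left 90°, forward 6.4 m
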